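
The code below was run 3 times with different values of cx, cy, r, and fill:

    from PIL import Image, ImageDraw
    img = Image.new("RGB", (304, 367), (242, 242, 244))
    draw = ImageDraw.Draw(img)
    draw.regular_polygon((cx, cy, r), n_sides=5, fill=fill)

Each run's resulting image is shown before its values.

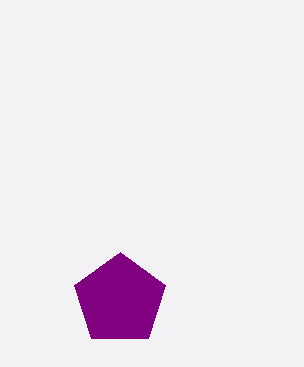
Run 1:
cx = 120
cy = 300
r = 48
fill = 'purple'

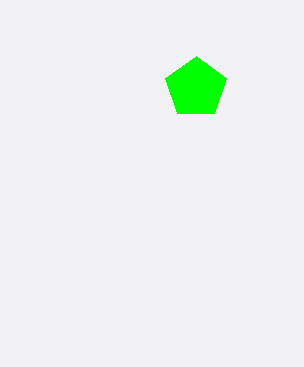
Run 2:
cx = 196; cy = 88; r = 32; fill = 'lime'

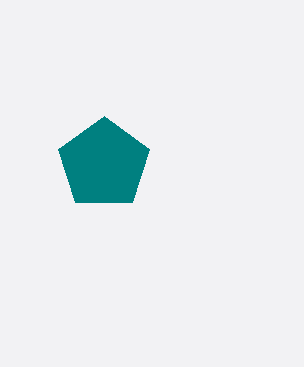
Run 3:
cx = 104
cy = 164
r = 48
fill = 'teal'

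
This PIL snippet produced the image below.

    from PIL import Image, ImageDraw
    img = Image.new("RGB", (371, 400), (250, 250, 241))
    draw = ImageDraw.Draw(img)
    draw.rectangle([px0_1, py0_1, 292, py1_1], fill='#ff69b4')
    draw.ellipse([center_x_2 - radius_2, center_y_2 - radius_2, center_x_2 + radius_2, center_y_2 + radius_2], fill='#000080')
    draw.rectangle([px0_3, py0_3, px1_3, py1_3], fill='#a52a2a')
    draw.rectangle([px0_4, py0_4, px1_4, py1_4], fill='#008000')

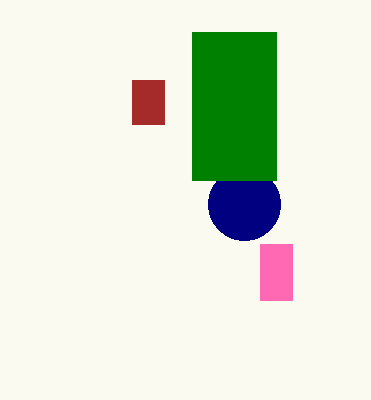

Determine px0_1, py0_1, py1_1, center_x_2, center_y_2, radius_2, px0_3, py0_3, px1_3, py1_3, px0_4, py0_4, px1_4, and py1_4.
px0_1 = 260; py0_1 = 244; py1_1 = 300; center_x_2 = 244; center_y_2 = 204; radius_2 = 36; px0_3 = 132; py0_3 = 80; px1_3 = 164; py1_3 = 124; px0_4 = 192; py0_4 = 32; px1_4 = 276; py1_4 = 180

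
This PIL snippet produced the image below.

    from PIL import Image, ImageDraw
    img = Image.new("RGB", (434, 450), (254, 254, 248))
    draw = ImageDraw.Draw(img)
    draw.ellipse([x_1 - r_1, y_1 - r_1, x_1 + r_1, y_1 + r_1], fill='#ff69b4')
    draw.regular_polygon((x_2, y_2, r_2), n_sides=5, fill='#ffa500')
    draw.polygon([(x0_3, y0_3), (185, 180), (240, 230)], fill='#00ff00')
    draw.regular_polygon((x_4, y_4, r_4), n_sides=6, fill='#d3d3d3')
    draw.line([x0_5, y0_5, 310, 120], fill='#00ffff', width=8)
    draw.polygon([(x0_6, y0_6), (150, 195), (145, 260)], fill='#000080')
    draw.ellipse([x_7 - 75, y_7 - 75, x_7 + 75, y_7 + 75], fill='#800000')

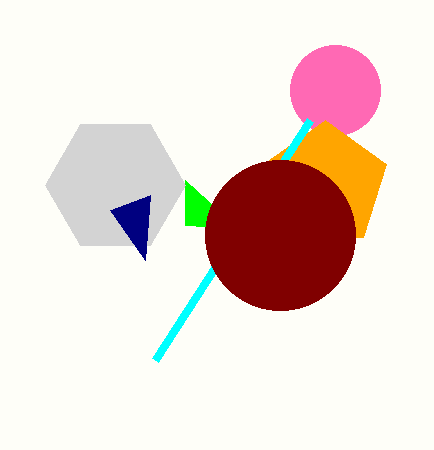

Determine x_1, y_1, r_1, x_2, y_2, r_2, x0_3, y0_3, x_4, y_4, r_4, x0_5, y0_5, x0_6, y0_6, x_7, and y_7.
x_1 = 335, y_1 = 90, r_1 = 45, x_2 = 325, y_2 = 185, r_2 = 65, x0_3 = 185, y0_3 = 225, x_4 = 115, y_4 = 185, r_4 = 70, x0_5 = 155, y0_5 = 360, x0_6 = 110, y0_6 = 210, x_7 = 280, y_7 = 235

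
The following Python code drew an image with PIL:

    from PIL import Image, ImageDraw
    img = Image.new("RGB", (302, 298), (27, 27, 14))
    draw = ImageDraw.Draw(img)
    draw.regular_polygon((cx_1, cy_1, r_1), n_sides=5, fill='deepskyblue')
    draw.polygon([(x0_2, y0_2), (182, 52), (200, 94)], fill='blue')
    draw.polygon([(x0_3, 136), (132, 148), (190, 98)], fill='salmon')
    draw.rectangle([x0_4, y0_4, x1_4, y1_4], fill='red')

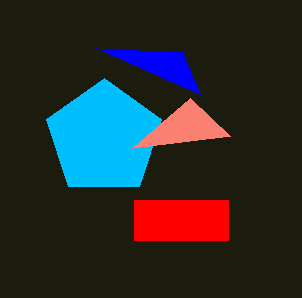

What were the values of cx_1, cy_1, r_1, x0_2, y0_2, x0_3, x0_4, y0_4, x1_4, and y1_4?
cx_1 = 104
cy_1 = 138
r_1 = 60
x0_2 = 96
y0_2 = 48
x0_3 = 230
x0_4 = 134
y0_4 = 200
x1_4 = 228
y1_4 = 240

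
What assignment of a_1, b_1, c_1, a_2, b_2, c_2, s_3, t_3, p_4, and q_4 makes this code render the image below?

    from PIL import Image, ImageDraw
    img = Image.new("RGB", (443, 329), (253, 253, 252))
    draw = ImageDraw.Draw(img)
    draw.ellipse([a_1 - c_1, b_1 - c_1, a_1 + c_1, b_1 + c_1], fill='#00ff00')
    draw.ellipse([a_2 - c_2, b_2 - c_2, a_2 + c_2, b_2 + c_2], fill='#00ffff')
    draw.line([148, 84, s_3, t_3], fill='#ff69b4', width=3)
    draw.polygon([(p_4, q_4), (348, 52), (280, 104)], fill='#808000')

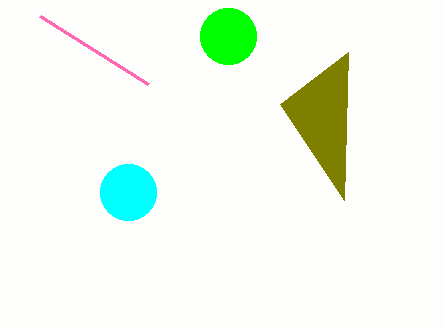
a_1 = 228, b_1 = 36, c_1 = 28, a_2 = 128, b_2 = 192, c_2 = 28, s_3 = 40, t_3 = 16, p_4 = 344, q_4 = 200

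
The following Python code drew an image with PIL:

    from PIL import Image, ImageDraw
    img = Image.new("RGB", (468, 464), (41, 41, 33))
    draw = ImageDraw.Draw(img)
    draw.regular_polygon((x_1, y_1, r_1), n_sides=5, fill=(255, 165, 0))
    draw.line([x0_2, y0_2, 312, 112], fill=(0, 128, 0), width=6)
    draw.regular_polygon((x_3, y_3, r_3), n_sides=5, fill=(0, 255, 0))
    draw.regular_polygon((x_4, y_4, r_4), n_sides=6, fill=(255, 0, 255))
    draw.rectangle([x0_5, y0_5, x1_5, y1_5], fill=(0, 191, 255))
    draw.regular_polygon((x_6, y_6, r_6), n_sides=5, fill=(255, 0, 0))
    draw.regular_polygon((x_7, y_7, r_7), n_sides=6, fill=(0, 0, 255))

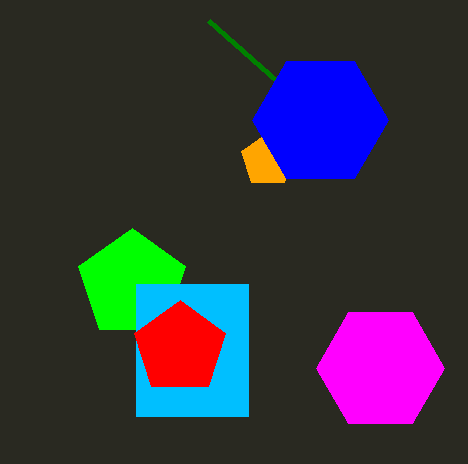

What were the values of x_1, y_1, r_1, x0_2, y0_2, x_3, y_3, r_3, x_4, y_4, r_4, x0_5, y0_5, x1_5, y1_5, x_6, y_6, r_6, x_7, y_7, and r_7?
x_1 = 268
y_1 = 160
r_1 = 28
x0_2 = 208
y0_2 = 20
x_3 = 132
y_3 = 284
r_3 = 56
x_4 = 380
y_4 = 368
r_4 = 64
x0_5 = 136
y0_5 = 284
x1_5 = 248
y1_5 = 416
x_6 = 180
y_6 = 348
r_6 = 48
x_7 = 320
y_7 = 120
r_7 = 68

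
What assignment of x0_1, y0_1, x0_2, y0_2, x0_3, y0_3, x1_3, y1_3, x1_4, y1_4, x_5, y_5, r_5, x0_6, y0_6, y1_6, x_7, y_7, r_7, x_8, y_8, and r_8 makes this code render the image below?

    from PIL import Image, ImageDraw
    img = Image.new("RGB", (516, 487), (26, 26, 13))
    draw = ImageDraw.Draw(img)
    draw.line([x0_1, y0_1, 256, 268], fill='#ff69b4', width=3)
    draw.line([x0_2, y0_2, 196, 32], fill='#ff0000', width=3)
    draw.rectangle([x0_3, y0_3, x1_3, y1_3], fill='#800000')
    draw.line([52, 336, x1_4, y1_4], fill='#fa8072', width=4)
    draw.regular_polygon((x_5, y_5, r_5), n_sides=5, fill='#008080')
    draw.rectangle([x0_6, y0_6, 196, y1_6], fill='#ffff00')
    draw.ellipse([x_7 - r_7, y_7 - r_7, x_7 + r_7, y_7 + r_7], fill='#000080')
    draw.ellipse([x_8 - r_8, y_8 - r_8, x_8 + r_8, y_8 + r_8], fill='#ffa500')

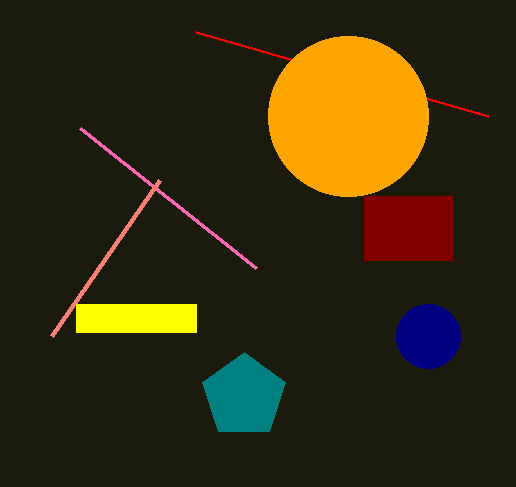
x0_1 = 80, y0_1 = 128, x0_2 = 488, y0_2 = 116, x0_3 = 364, y0_3 = 196, x1_3 = 452, y1_3 = 260, x1_4 = 160, y1_4 = 180, x_5 = 244, y_5 = 396, r_5 = 44, x0_6 = 76, y0_6 = 304, y1_6 = 332, x_7 = 428, y_7 = 336, r_7 = 32, x_8 = 348, y_8 = 116, r_8 = 80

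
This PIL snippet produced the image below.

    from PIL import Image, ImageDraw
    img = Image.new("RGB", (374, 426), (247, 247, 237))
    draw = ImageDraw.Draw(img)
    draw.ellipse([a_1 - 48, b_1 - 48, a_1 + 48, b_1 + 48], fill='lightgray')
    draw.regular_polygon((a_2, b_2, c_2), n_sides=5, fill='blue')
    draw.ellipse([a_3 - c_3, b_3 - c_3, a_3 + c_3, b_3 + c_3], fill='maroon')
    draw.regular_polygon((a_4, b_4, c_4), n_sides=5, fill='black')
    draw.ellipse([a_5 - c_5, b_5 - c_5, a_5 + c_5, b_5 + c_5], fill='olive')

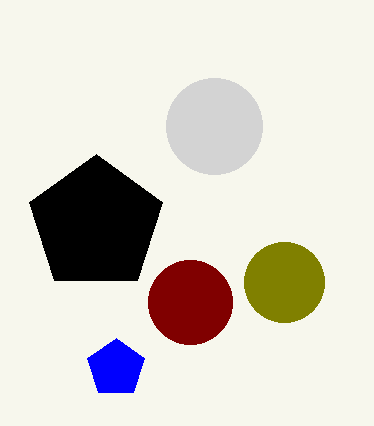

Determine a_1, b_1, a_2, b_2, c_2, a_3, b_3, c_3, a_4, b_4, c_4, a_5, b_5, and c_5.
a_1 = 214; b_1 = 126; a_2 = 116; b_2 = 368; c_2 = 30; a_3 = 190; b_3 = 302; c_3 = 42; a_4 = 96; b_4 = 224; c_4 = 70; a_5 = 284; b_5 = 282; c_5 = 40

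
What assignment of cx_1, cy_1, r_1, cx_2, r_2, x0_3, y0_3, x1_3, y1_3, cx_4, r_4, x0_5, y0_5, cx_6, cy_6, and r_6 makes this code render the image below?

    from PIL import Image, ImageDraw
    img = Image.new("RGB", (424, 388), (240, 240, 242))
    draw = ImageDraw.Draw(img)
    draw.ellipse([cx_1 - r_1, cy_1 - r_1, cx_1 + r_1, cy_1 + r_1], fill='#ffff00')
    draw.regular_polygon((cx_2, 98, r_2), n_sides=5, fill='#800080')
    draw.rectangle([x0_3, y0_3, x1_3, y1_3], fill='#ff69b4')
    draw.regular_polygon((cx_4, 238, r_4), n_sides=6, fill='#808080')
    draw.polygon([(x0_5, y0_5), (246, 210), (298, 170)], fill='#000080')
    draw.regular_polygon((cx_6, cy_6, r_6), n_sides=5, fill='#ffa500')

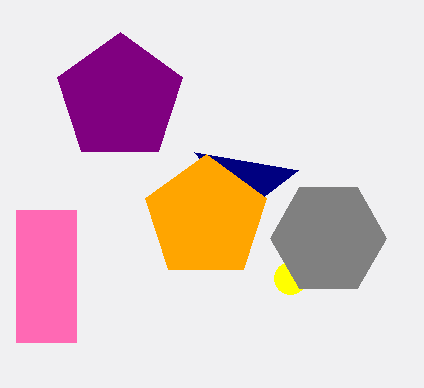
cx_1 = 290, cy_1 = 278, r_1 = 16, cx_2 = 120, r_2 = 66, x0_3 = 16, y0_3 = 210, x1_3 = 76, y1_3 = 342, cx_4 = 328, r_4 = 58, x0_5 = 194, y0_5 = 152, cx_6 = 206, cy_6 = 218, r_6 = 64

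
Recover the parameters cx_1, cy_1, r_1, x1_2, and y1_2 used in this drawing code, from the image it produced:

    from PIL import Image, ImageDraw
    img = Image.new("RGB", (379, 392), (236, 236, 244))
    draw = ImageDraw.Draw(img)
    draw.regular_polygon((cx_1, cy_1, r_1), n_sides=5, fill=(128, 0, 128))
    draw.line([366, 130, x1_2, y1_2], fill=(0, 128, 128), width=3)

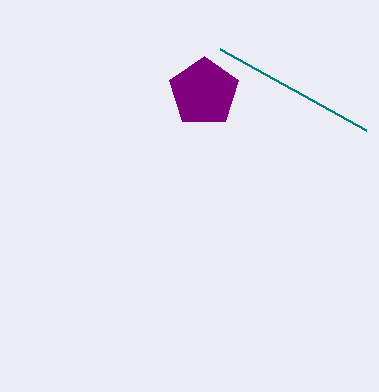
cx_1 = 204
cy_1 = 92
r_1 = 36
x1_2 = 220
y1_2 = 49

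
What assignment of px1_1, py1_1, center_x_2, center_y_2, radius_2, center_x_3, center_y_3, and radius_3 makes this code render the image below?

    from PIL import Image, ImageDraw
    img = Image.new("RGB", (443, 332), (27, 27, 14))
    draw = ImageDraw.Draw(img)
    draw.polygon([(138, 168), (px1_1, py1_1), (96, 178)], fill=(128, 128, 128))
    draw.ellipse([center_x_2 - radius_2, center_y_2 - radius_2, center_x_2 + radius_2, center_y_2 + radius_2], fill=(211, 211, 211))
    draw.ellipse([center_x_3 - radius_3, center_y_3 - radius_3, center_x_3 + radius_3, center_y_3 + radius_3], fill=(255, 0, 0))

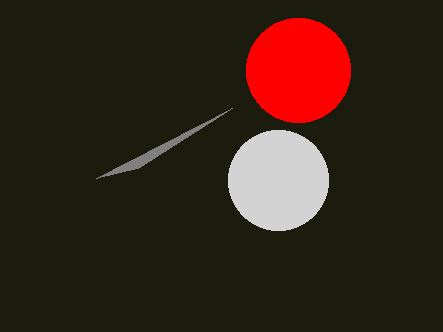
px1_1 = 232; py1_1 = 108; center_x_2 = 278; center_y_2 = 180; radius_2 = 50; center_x_3 = 298; center_y_3 = 70; radius_3 = 52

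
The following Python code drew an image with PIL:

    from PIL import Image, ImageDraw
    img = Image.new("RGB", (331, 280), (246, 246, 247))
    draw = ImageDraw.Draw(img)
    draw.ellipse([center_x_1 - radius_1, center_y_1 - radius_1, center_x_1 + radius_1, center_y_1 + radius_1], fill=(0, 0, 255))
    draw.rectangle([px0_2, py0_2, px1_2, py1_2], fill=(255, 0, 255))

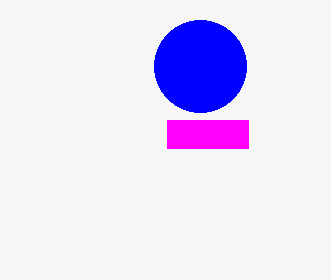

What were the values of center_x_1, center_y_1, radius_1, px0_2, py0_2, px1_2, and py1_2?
center_x_1 = 200, center_y_1 = 66, radius_1 = 46, px0_2 = 167, py0_2 = 120, px1_2 = 248, py1_2 = 148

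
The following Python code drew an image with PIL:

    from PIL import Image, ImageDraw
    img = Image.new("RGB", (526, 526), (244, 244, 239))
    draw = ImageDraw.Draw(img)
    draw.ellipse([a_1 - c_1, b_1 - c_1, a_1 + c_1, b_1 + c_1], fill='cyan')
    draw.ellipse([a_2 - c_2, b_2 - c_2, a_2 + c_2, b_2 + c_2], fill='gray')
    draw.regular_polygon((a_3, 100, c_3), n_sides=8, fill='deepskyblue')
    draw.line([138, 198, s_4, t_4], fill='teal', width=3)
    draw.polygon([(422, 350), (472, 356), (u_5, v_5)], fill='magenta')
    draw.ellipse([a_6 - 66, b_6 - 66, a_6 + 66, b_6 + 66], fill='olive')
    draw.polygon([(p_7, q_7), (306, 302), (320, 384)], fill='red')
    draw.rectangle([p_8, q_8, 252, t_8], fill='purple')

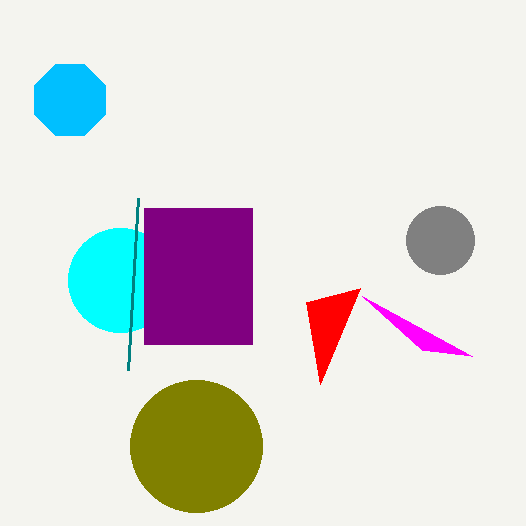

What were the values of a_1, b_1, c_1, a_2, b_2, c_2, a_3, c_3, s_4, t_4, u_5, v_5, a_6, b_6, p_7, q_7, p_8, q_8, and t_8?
a_1 = 120; b_1 = 280; c_1 = 52; a_2 = 440; b_2 = 240; c_2 = 34; a_3 = 70; c_3 = 38; s_4 = 128; t_4 = 370; u_5 = 362; v_5 = 296; a_6 = 196; b_6 = 446; p_7 = 360; q_7 = 288; p_8 = 144; q_8 = 208; t_8 = 344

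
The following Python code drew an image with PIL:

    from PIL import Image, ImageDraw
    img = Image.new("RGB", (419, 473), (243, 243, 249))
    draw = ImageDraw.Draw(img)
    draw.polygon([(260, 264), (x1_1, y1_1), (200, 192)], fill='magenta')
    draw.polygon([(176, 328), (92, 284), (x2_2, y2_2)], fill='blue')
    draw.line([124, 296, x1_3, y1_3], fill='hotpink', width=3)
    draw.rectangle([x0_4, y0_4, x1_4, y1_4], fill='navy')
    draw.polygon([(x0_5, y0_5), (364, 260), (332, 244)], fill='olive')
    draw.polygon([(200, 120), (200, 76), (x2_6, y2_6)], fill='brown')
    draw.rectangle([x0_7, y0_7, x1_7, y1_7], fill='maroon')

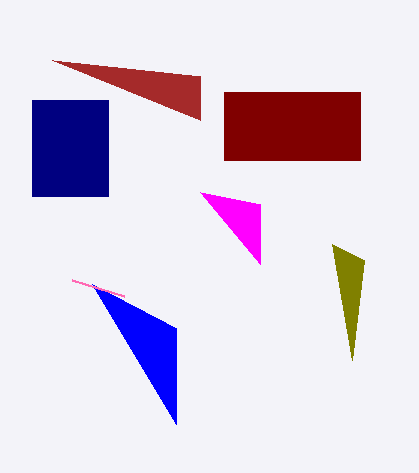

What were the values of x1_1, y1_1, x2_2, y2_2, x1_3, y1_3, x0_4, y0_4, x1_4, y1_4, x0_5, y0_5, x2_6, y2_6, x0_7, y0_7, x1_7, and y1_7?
x1_1 = 260; y1_1 = 204; x2_2 = 176; y2_2 = 424; x1_3 = 72; y1_3 = 280; x0_4 = 32; y0_4 = 100; x1_4 = 108; y1_4 = 196; x0_5 = 352; y0_5 = 360; x2_6 = 52; y2_6 = 60; x0_7 = 224; y0_7 = 92; x1_7 = 360; y1_7 = 160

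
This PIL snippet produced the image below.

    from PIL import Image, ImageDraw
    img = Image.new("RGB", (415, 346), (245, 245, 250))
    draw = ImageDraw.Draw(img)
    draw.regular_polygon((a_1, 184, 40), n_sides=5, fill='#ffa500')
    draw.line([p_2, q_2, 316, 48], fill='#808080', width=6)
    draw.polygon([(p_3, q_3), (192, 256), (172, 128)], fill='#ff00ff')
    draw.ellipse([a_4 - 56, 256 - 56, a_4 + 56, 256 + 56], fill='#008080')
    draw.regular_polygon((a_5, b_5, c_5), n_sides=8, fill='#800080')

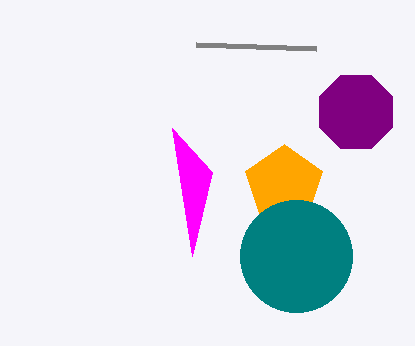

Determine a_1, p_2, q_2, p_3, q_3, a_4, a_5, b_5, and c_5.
a_1 = 284, p_2 = 196, q_2 = 44, p_3 = 212, q_3 = 172, a_4 = 296, a_5 = 356, b_5 = 112, c_5 = 40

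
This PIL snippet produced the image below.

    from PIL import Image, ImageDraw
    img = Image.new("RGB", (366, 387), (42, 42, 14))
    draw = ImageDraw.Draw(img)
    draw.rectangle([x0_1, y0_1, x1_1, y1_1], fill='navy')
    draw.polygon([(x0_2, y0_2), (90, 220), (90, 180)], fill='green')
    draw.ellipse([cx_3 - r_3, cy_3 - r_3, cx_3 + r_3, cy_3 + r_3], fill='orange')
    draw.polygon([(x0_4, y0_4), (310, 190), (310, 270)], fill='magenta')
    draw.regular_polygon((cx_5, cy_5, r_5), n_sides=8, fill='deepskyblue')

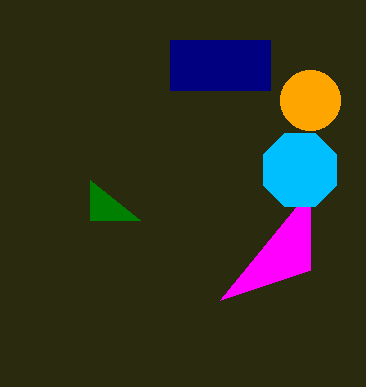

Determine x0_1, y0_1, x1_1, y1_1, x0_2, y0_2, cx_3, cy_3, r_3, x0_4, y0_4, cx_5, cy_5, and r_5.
x0_1 = 170; y0_1 = 40; x1_1 = 270; y1_1 = 90; x0_2 = 140; y0_2 = 220; cx_3 = 310; cy_3 = 100; r_3 = 30; x0_4 = 220; y0_4 = 300; cx_5 = 300; cy_5 = 170; r_5 = 40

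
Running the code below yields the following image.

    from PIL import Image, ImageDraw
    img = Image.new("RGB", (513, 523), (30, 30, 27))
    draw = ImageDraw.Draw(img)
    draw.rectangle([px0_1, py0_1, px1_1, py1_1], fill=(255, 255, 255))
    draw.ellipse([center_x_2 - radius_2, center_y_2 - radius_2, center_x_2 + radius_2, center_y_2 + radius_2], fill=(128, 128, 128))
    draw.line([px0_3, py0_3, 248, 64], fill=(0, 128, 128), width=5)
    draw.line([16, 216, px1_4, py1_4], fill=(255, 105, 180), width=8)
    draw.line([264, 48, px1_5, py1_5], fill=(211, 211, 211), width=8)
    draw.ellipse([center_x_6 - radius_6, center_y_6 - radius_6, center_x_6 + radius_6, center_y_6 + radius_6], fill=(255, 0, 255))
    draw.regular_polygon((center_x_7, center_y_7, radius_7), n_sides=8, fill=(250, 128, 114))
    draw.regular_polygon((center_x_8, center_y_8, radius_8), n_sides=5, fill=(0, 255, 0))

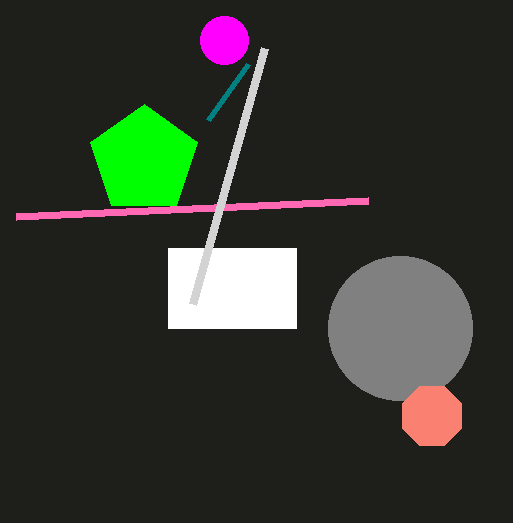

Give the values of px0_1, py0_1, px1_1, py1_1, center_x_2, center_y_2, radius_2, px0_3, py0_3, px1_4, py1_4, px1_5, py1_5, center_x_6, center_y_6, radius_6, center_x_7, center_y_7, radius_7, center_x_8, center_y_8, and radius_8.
px0_1 = 168, py0_1 = 248, px1_1 = 296, py1_1 = 328, center_x_2 = 400, center_y_2 = 328, radius_2 = 72, px0_3 = 208, py0_3 = 120, px1_4 = 368, py1_4 = 200, px1_5 = 192, py1_5 = 304, center_x_6 = 224, center_y_6 = 40, radius_6 = 24, center_x_7 = 432, center_y_7 = 416, radius_7 = 32, center_x_8 = 144, center_y_8 = 160, radius_8 = 56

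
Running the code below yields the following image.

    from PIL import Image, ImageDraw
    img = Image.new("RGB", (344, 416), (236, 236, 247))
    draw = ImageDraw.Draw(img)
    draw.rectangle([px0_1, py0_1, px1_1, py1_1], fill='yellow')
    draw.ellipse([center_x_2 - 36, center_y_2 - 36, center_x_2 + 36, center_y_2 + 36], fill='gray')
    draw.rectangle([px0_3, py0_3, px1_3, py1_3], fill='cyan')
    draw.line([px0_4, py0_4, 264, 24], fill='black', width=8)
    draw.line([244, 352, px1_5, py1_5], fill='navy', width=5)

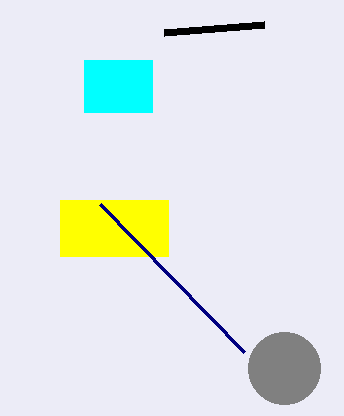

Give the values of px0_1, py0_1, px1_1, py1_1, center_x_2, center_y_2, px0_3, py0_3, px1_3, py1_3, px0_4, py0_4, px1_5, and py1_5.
px0_1 = 60
py0_1 = 200
px1_1 = 168
py1_1 = 256
center_x_2 = 284
center_y_2 = 368
px0_3 = 84
py0_3 = 60
px1_3 = 152
py1_3 = 112
px0_4 = 164
py0_4 = 32
px1_5 = 100
py1_5 = 204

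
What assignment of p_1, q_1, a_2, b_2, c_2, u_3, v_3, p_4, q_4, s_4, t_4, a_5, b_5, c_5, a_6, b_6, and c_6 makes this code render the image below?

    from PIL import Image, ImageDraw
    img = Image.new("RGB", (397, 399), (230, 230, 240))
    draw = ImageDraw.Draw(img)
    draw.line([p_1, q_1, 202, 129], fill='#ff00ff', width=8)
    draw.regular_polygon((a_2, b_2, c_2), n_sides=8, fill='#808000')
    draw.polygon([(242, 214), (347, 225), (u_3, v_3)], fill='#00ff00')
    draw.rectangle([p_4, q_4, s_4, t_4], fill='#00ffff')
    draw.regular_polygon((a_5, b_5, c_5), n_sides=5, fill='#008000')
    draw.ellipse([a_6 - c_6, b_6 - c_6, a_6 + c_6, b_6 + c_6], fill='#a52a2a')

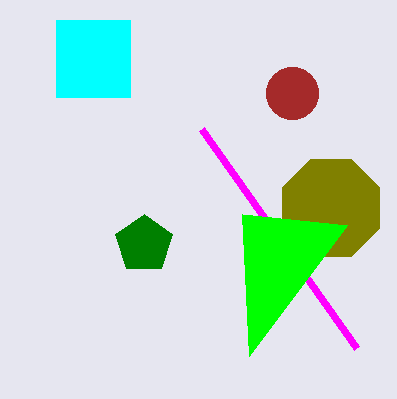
p_1 = 357; q_1 = 348; a_2 = 331; b_2 = 208; c_2 = 53; u_3 = 249; v_3 = 356; p_4 = 56; q_4 = 20; s_4 = 130; t_4 = 97; a_5 = 144; b_5 = 244; c_5 = 30; a_6 = 292; b_6 = 93; c_6 = 26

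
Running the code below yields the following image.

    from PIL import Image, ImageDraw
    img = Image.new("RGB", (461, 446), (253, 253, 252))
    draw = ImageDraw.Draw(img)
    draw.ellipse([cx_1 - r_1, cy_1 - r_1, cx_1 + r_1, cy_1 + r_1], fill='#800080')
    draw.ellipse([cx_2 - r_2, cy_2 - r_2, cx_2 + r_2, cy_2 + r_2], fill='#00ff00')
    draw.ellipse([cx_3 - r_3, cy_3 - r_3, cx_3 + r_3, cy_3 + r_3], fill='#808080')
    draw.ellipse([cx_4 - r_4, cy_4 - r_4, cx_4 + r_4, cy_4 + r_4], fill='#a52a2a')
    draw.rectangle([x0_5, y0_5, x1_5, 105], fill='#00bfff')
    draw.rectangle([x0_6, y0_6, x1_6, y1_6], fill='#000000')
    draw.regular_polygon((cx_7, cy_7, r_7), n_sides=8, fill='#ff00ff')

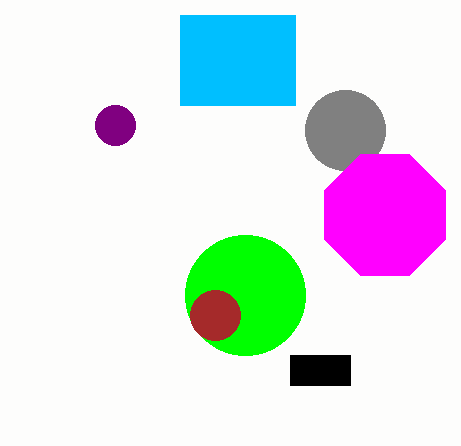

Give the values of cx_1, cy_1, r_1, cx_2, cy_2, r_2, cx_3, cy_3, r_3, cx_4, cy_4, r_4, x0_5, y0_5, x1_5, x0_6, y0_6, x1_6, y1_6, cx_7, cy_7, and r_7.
cx_1 = 115
cy_1 = 125
r_1 = 20
cx_2 = 245
cy_2 = 295
r_2 = 60
cx_3 = 345
cy_3 = 130
r_3 = 40
cx_4 = 215
cy_4 = 315
r_4 = 25
x0_5 = 180
y0_5 = 15
x1_5 = 295
x0_6 = 290
y0_6 = 355
x1_6 = 350
y1_6 = 385
cx_7 = 385
cy_7 = 215
r_7 = 65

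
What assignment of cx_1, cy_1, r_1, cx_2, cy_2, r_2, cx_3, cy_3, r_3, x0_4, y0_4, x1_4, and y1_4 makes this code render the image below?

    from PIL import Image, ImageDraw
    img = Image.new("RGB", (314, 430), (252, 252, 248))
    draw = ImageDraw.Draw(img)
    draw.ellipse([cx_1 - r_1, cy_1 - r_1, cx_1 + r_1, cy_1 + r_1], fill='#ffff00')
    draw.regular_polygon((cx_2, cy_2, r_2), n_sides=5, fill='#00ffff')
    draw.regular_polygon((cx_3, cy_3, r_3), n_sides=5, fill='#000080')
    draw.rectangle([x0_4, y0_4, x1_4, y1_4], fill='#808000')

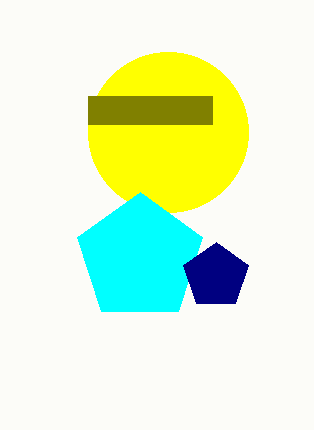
cx_1 = 168, cy_1 = 132, r_1 = 80, cx_2 = 140, cy_2 = 258, r_2 = 66, cx_3 = 216, cy_3 = 276, r_3 = 34, x0_4 = 88, y0_4 = 96, x1_4 = 212, y1_4 = 124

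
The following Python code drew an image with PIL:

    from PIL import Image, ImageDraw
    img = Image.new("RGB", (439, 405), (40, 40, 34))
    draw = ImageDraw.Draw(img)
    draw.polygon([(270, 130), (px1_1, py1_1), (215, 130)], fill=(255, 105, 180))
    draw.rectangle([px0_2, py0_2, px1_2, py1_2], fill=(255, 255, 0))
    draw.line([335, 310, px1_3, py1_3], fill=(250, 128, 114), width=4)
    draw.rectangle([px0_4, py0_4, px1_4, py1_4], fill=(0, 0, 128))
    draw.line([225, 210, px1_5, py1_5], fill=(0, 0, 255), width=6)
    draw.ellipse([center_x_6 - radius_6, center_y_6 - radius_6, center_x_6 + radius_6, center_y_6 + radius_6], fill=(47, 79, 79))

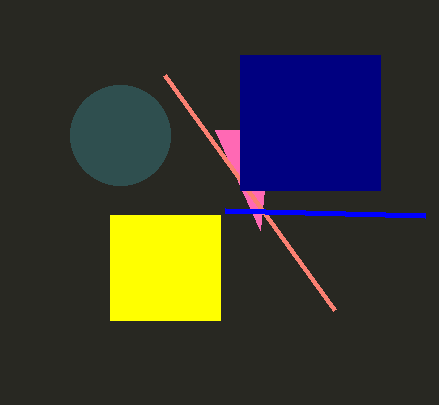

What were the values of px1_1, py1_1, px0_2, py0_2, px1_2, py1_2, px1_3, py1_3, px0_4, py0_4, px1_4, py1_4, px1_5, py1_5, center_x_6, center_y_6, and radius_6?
px1_1 = 260, py1_1 = 230, px0_2 = 110, py0_2 = 215, px1_2 = 220, py1_2 = 320, px1_3 = 165, py1_3 = 75, px0_4 = 240, py0_4 = 55, px1_4 = 380, py1_4 = 190, px1_5 = 425, py1_5 = 215, center_x_6 = 120, center_y_6 = 135, radius_6 = 50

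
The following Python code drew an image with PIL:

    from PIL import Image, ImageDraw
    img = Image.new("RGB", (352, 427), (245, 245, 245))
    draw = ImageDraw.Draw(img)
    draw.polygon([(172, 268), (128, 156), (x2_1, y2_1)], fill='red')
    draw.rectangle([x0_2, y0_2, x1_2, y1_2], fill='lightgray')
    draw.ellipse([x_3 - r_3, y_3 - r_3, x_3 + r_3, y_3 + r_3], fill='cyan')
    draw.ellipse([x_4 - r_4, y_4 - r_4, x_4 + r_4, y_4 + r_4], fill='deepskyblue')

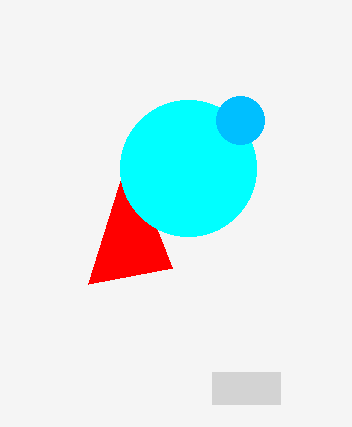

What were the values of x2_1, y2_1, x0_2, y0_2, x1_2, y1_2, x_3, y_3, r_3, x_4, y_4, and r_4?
x2_1 = 88; y2_1 = 284; x0_2 = 212; y0_2 = 372; x1_2 = 280; y1_2 = 404; x_3 = 188; y_3 = 168; r_3 = 68; x_4 = 240; y_4 = 120; r_4 = 24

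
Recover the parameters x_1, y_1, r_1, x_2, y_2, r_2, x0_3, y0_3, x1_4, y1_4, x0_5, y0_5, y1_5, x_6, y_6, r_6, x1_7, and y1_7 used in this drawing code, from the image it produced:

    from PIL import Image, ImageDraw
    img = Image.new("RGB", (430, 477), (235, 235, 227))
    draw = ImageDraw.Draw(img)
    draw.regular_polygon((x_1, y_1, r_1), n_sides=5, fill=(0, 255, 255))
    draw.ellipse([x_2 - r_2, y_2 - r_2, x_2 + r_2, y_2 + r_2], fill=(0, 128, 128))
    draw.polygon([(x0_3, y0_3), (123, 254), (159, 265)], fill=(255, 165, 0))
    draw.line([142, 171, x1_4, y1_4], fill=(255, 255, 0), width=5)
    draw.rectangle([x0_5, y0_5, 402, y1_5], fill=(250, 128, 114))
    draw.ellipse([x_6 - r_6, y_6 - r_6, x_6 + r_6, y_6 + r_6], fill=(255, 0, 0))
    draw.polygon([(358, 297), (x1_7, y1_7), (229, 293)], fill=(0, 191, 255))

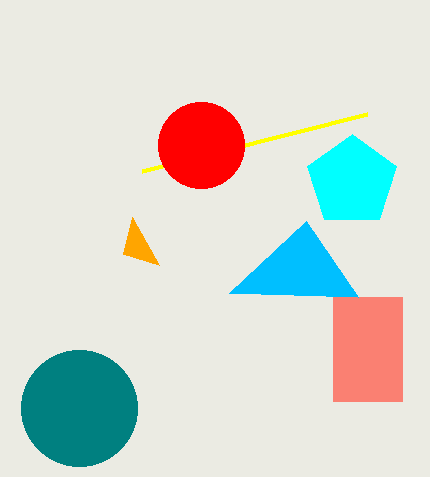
x_1 = 352, y_1 = 181, r_1 = 47, x_2 = 79, y_2 = 408, r_2 = 58, x0_3 = 132, y0_3 = 217, x1_4 = 367, y1_4 = 114, x0_5 = 333, y0_5 = 297, y1_5 = 401, x_6 = 201, y_6 = 145, r_6 = 43, x1_7 = 306, y1_7 = 221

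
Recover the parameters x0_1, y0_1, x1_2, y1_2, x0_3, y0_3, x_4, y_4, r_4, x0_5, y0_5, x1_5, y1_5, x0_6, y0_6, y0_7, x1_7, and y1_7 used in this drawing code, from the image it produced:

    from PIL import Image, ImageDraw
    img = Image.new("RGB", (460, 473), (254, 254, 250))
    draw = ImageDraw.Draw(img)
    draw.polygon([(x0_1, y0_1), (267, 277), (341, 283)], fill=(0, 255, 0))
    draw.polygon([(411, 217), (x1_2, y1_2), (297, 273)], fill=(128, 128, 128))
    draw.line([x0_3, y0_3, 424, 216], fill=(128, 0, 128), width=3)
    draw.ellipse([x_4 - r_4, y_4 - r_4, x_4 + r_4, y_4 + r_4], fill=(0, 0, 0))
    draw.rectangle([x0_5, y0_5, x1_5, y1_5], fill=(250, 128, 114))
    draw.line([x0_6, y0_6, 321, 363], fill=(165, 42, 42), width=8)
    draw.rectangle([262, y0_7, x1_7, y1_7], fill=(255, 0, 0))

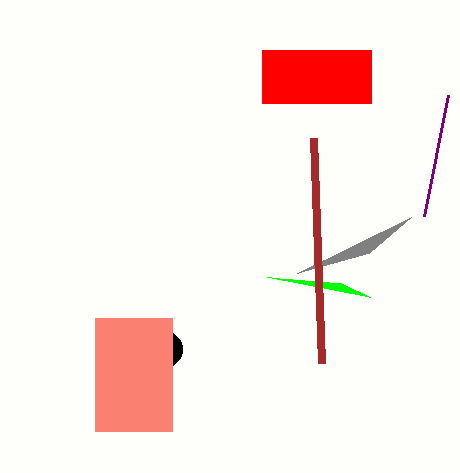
x0_1 = 370, y0_1 = 297, x1_2 = 369, y1_2 = 253, x0_3 = 448, y0_3 = 95, x_4 = 164, y_4 = 349, r_4 = 18, x0_5 = 95, y0_5 = 318, x1_5 = 172, y1_5 = 431, x0_6 = 313, y0_6 = 138, y0_7 = 50, x1_7 = 371, y1_7 = 103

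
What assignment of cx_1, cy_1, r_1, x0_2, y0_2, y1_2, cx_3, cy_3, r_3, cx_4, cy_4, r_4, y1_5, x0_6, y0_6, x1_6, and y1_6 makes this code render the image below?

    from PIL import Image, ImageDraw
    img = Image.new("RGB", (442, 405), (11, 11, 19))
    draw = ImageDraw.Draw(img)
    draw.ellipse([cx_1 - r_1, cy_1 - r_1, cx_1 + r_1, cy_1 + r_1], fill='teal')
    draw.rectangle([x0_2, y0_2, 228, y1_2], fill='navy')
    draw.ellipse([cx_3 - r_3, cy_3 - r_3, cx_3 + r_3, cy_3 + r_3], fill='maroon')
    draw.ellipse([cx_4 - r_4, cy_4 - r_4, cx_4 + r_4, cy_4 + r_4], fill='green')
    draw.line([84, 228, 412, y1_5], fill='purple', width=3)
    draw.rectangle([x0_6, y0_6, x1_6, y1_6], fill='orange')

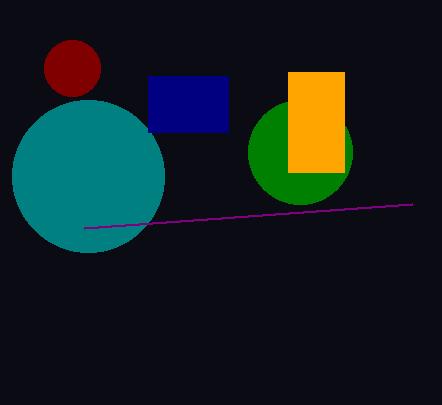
cx_1 = 88; cy_1 = 176; r_1 = 76; x0_2 = 148; y0_2 = 76; y1_2 = 132; cx_3 = 72; cy_3 = 68; r_3 = 28; cx_4 = 300; cy_4 = 152; r_4 = 52; y1_5 = 204; x0_6 = 288; y0_6 = 72; x1_6 = 344; y1_6 = 172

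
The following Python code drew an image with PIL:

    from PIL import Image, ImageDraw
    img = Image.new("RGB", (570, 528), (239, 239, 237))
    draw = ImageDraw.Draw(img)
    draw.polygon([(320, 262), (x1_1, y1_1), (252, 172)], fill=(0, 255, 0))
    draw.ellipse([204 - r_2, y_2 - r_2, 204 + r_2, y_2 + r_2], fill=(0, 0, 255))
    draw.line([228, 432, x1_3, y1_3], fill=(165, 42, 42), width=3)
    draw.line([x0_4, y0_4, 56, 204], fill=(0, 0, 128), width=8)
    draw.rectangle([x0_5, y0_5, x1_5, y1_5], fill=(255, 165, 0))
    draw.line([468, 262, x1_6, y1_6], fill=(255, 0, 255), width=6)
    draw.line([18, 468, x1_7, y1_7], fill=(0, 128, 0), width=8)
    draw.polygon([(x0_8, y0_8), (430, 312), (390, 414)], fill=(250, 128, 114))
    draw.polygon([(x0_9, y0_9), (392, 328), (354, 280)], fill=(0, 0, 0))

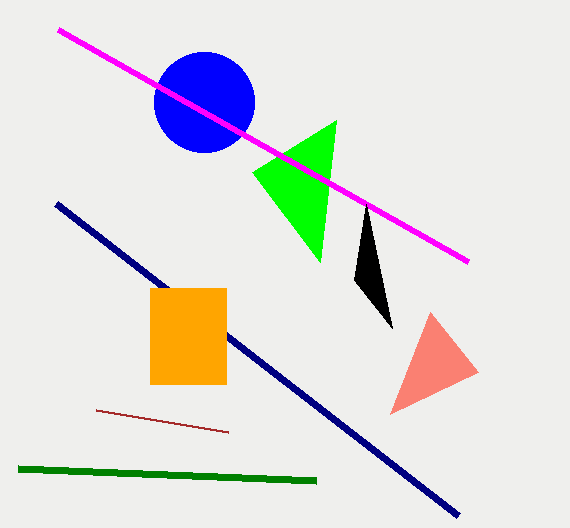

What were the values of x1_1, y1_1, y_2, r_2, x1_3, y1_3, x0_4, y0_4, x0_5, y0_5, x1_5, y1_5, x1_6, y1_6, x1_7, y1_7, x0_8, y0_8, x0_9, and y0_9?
x1_1 = 336, y1_1 = 120, y_2 = 102, r_2 = 50, x1_3 = 96, y1_3 = 410, x0_4 = 458, y0_4 = 516, x0_5 = 150, y0_5 = 288, x1_5 = 226, y1_5 = 384, x1_6 = 58, y1_6 = 30, x1_7 = 316, y1_7 = 480, x0_8 = 478, y0_8 = 372, x0_9 = 366, y0_9 = 204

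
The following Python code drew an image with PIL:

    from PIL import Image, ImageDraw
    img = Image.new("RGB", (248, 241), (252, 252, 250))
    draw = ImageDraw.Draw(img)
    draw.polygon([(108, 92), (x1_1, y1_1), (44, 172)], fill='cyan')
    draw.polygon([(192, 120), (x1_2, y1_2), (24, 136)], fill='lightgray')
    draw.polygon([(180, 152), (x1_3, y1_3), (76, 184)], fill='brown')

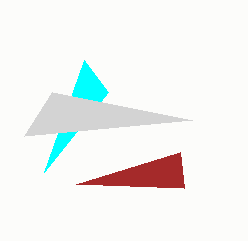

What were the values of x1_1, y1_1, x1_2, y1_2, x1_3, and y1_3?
x1_1 = 84
y1_1 = 60
x1_2 = 52
y1_2 = 92
x1_3 = 184
y1_3 = 188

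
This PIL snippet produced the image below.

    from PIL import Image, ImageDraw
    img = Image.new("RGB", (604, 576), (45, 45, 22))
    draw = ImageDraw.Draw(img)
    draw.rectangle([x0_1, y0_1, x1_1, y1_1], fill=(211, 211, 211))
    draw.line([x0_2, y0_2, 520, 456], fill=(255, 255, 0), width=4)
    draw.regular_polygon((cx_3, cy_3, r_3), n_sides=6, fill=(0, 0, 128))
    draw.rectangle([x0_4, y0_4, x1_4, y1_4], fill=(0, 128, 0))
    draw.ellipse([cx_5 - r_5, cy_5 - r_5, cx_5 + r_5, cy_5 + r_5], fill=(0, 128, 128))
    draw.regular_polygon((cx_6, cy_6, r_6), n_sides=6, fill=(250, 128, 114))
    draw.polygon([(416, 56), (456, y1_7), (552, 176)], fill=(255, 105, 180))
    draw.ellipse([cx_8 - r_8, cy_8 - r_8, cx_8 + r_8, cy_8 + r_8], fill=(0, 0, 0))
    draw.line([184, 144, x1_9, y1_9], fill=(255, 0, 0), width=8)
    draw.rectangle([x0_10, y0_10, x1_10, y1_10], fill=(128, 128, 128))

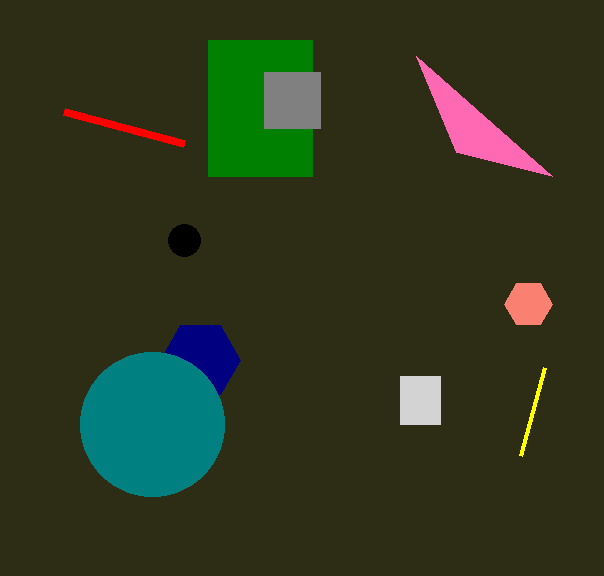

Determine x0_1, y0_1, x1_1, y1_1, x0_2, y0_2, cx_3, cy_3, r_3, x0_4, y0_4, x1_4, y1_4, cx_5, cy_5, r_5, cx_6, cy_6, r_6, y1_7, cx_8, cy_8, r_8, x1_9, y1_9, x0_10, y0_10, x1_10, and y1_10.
x0_1 = 400, y0_1 = 376, x1_1 = 440, y1_1 = 424, x0_2 = 544, y0_2 = 368, cx_3 = 200, cy_3 = 360, r_3 = 40, x0_4 = 208, y0_4 = 40, x1_4 = 312, y1_4 = 176, cx_5 = 152, cy_5 = 424, r_5 = 72, cx_6 = 528, cy_6 = 304, r_6 = 24, y1_7 = 152, cx_8 = 184, cy_8 = 240, r_8 = 16, x1_9 = 64, y1_9 = 112, x0_10 = 264, y0_10 = 72, x1_10 = 320, y1_10 = 128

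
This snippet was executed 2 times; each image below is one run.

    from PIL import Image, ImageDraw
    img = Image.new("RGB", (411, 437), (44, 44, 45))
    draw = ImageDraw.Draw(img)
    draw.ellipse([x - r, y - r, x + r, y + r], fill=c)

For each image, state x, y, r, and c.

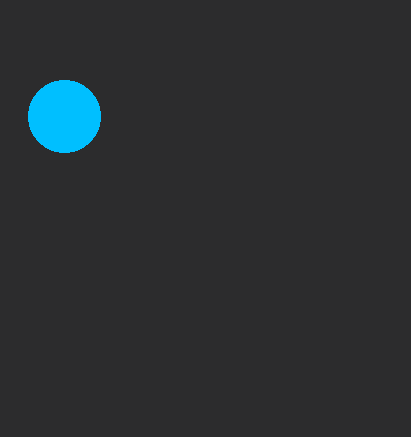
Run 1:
x = 64, y = 116, r = 36, c = 'deepskyblue'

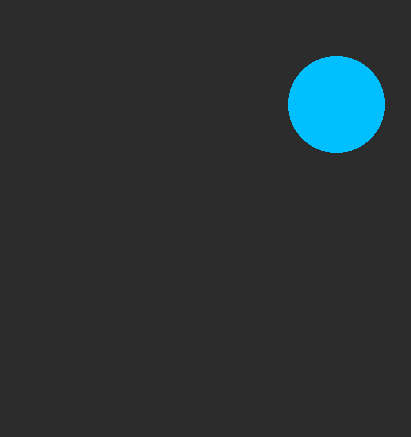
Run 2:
x = 336; y = 104; r = 48; c = 'deepskyblue'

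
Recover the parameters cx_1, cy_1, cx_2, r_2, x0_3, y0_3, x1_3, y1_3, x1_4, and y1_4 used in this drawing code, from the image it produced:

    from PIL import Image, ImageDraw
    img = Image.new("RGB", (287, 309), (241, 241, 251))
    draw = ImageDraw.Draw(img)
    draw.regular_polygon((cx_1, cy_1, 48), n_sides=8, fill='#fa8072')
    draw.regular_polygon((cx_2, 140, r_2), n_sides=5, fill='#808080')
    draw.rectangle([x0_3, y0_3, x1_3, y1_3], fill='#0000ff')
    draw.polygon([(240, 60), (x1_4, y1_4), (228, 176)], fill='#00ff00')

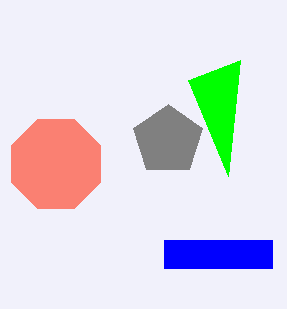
cx_1 = 56, cy_1 = 164, cx_2 = 168, r_2 = 36, x0_3 = 164, y0_3 = 240, x1_3 = 272, y1_3 = 268, x1_4 = 188, y1_4 = 80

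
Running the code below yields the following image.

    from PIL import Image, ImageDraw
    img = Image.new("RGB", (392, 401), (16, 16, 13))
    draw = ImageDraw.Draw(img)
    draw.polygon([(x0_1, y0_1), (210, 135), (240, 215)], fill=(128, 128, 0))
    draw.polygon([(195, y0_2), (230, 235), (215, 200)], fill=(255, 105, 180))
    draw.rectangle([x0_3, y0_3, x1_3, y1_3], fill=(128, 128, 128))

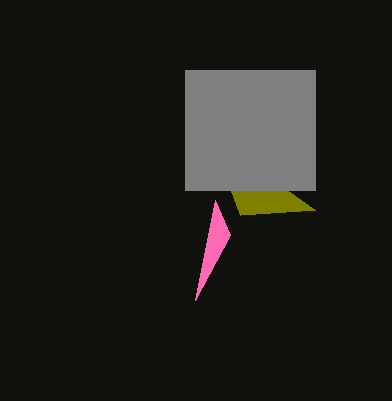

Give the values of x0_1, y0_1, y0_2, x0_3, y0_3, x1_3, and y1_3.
x0_1 = 315
y0_1 = 210
y0_2 = 300
x0_3 = 185
y0_3 = 70
x1_3 = 315
y1_3 = 190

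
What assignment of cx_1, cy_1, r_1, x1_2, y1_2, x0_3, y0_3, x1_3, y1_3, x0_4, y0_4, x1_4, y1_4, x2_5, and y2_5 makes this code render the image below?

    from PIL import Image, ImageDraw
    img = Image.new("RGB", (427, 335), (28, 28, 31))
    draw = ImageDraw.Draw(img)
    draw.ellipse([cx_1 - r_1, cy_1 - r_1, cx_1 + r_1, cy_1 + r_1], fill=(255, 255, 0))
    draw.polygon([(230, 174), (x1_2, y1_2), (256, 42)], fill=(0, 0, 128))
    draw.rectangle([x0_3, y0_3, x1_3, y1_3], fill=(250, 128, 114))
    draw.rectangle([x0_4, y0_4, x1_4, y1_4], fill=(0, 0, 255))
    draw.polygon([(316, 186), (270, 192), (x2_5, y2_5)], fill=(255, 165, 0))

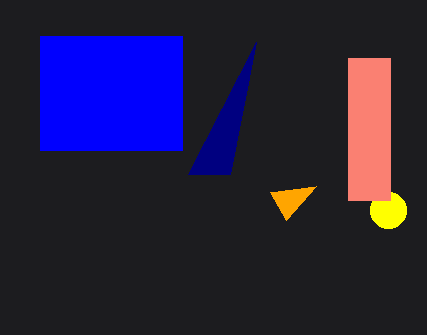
cx_1 = 388
cy_1 = 210
r_1 = 18
x1_2 = 188
y1_2 = 174
x0_3 = 348
y0_3 = 58
x1_3 = 390
y1_3 = 200
x0_4 = 40
y0_4 = 36
x1_4 = 182
y1_4 = 150
x2_5 = 286
y2_5 = 220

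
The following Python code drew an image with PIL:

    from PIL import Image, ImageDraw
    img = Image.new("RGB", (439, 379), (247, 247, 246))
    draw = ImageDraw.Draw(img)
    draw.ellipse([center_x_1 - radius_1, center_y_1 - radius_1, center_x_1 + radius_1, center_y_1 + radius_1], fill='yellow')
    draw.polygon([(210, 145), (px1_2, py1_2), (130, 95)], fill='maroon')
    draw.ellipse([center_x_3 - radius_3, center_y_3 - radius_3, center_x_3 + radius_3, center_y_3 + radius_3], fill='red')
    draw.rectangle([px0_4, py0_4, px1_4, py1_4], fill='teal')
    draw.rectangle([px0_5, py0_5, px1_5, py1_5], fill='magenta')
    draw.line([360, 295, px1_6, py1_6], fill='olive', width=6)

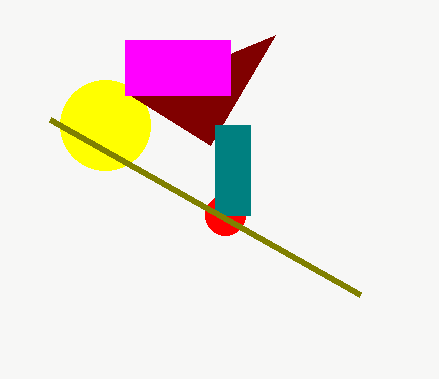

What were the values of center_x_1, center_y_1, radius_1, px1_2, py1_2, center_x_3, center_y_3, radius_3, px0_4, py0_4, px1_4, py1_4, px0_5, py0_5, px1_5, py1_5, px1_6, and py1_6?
center_x_1 = 105, center_y_1 = 125, radius_1 = 45, px1_2 = 275, py1_2 = 35, center_x_3 = 225, center_y_3 = 215, radius_3 = 20, px0_4 = 215, py0_4 = 125, px1_4 = 250, py1_4 = 215, px0_5 = 125, py0_5 = 40, px1_5 = 230, py1_5 = 95, px1_6 = 50, py1_6 = 120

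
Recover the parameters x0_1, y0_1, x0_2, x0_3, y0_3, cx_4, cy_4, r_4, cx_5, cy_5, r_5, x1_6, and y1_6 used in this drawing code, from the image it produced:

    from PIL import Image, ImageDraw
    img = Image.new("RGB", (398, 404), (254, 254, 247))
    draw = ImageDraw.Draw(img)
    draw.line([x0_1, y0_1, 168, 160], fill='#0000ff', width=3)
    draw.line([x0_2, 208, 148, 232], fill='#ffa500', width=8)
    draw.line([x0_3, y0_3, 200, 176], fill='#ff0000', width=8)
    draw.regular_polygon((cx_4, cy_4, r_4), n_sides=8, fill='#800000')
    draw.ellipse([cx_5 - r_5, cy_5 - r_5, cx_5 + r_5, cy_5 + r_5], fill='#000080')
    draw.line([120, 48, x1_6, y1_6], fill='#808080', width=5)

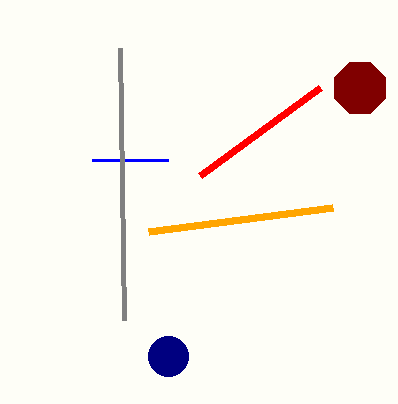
x0_1 = 92
y0_1 = 160
x0_2 = 332
x0_3 = 320
y0_3 = 88
cx_4 = 360
cy_4 = 88
r_4 = 28
cx_5 = 168
cy_5 = 356
r_5 = 20
x1_6 = 124
y1_6 = 320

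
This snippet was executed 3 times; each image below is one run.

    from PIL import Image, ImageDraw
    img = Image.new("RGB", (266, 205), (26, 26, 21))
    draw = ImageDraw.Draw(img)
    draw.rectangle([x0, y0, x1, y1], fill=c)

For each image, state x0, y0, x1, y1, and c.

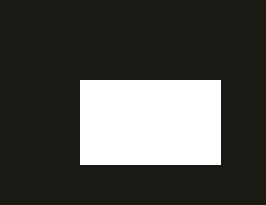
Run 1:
x0 = 80; y0 = 80; x1 = 220; y1 = 164; c = 'white'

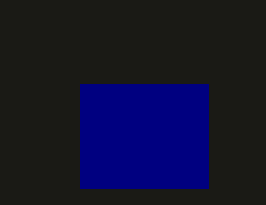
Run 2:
x0 = 80
y0 = 84
x1 = 208
y1 = 188
c = 'navy'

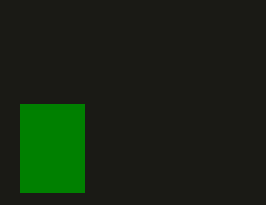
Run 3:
x0 = 20
y0 = 104
x1 = 84
y1 = 192
c = 'green'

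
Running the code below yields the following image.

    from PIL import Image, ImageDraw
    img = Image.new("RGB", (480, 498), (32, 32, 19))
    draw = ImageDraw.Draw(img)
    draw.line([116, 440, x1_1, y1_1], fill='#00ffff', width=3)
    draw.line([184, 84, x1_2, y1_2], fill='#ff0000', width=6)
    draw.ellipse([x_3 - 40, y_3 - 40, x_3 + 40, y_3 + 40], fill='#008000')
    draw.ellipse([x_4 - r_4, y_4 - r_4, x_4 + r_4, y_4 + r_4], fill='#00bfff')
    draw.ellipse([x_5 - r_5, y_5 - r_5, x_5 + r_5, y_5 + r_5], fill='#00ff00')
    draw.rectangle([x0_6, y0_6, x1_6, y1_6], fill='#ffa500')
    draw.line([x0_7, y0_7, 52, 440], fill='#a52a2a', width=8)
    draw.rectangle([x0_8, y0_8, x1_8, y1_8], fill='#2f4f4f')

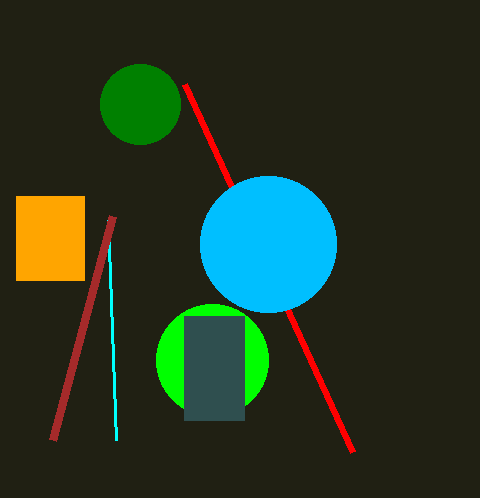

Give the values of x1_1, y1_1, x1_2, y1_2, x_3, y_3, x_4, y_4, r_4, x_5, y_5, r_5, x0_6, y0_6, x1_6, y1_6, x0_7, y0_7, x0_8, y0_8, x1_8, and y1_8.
x1_1 = 108; y1_1 = 220; x1_2 = 352; y1_2 = 452; x_3 = 140; y_3 = 104; x_4 = 268; y_4 = 244; r_4 = 68; x_5 = 212; y_5 = 360; r_5 = 56; x0_6 = 16; y0_6 = 196; x1_6 = 84; y1_6 = 280; x0_7 = 112; y0_7 = 216; x0_8 = 184; y0_8 = 316; x1_8 = 244; y1_8 = 420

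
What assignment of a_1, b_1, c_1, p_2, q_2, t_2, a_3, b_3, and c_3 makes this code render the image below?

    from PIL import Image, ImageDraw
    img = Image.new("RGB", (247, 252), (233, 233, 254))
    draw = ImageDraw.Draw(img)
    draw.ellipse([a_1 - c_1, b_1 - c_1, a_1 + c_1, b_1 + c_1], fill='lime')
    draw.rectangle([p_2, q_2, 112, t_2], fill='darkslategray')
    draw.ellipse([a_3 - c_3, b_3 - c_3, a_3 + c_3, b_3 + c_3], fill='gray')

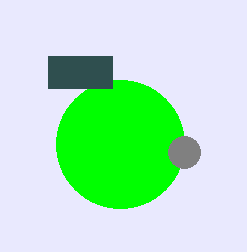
a_1 = 120, b_1 = 144, c_1 = 64, p_2 = 48, q_2 = 56, t_2 = 88, a_3 = 184, b_3 = 152, c_3 = 16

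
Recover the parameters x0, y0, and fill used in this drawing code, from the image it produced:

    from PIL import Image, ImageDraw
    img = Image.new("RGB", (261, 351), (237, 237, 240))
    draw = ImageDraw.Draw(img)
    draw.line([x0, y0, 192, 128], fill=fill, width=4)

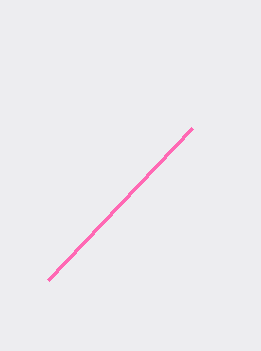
x0 = 48; y0 = 280; fill = 'hotpink'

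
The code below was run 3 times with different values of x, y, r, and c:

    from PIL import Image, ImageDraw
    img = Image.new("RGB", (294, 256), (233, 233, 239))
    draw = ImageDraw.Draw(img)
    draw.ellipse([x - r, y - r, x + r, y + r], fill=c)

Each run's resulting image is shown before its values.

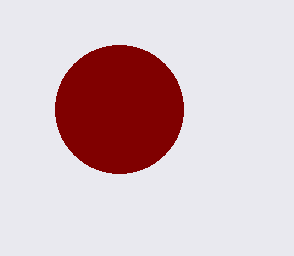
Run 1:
x = 119, y = 109, r = 64, c = 'maroon'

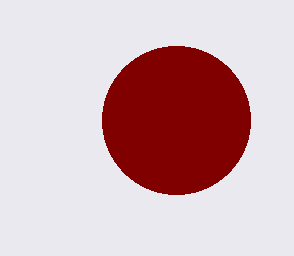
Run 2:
x = 176
y = 120
r = 74
c = 'maroon'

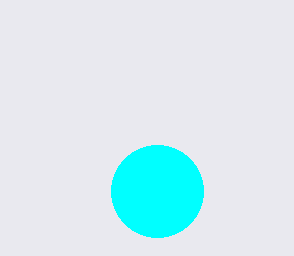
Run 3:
x = 157
y = 191
r = 46
c = 'cyan'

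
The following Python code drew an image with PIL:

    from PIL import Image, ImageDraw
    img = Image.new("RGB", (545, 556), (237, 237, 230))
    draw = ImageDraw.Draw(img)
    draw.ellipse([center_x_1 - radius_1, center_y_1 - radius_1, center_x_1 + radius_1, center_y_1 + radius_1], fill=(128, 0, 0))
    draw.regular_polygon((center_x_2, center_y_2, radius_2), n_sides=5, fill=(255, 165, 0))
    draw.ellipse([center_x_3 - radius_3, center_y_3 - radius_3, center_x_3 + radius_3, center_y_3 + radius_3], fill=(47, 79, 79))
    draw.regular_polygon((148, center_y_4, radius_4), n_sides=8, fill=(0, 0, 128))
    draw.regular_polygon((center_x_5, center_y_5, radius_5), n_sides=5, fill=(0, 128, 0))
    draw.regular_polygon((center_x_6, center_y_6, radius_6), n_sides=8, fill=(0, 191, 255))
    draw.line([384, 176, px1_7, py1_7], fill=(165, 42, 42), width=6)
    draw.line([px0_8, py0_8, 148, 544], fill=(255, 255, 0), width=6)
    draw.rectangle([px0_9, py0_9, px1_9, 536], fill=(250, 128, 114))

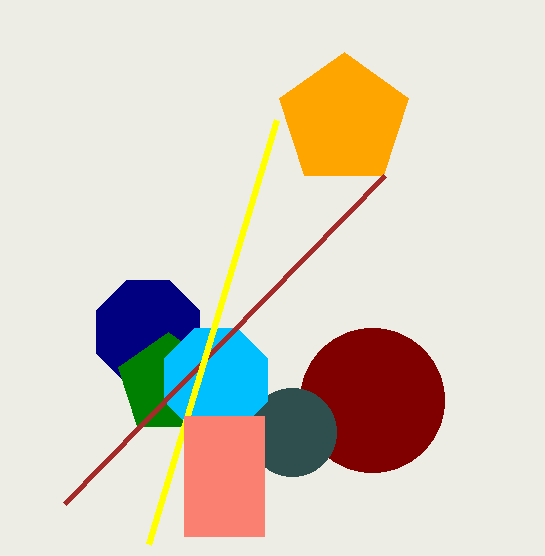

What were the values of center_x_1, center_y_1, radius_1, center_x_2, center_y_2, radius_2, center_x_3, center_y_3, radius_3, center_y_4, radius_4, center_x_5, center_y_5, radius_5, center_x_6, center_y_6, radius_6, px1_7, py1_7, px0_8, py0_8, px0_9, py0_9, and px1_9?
center_x_1 = 372
center_y_1 = 400
radius_1 = 72
center_x_2 = 344
center_y_2 = 120
radius_2 = 68
center_x_3 = 292
center_y_3 = 432
radius_3 = 44
center_y_4 = 332
radius_4 = 56
center_x_5 = 168
center_y_5 = 384
radius_5 = 52
center_x_6 = 216
center_y_6 = 380
radius_6 = 56
px1_7 = 64
py1_7 = 504
px0_8 = 276
py0_8 = 120
px0_9 = 184
py0_9 = 416
px1_9 = 264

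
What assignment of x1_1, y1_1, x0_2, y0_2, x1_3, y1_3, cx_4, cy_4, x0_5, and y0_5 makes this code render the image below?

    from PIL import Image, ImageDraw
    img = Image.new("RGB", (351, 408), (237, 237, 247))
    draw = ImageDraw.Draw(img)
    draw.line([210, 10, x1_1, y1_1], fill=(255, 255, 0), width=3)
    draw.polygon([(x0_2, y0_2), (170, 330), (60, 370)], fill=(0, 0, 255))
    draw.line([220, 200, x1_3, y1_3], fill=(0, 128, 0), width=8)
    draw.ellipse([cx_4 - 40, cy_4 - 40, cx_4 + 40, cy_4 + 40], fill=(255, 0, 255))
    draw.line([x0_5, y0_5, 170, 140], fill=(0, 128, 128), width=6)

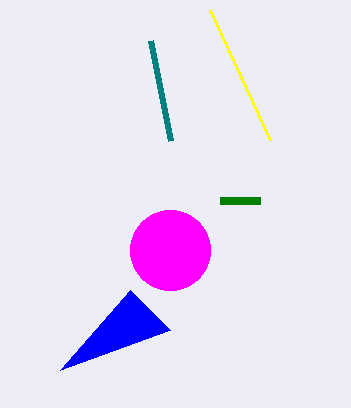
x1_1 = 270, y1_1 = 140, x0_2 = 130, y0_2 = 290, x1_3 = 260, y1_3 = 200, cx_4 = 170, cy_4 = 250, x0_5 = 150, y0_5 = 40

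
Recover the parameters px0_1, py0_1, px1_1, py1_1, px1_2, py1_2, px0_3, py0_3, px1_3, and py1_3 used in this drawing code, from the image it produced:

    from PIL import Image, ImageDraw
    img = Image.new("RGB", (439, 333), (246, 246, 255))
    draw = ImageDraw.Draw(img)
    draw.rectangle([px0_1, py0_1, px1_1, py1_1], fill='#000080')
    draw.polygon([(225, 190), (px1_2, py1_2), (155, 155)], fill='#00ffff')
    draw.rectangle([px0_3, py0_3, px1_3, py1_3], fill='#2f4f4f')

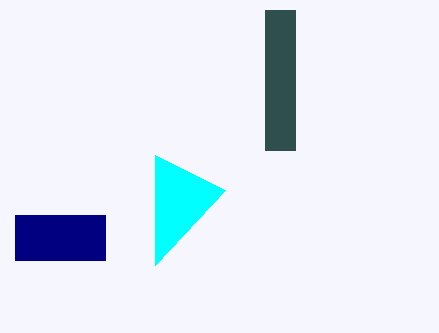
px0_1 = 15; py0_1 = 215; px1_1 = 105; py1_1 = 260; px1_2 = 155; py1_2 = 265; px0_3 = 265; py0_3 = 10; px1_3 = 295; py1_3 = 150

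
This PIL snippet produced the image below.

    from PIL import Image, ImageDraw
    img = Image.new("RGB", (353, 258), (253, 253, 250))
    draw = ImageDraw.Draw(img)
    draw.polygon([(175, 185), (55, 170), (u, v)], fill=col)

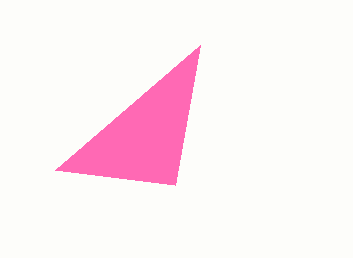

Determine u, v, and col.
u = 200, v = 45, col = 'hotpink'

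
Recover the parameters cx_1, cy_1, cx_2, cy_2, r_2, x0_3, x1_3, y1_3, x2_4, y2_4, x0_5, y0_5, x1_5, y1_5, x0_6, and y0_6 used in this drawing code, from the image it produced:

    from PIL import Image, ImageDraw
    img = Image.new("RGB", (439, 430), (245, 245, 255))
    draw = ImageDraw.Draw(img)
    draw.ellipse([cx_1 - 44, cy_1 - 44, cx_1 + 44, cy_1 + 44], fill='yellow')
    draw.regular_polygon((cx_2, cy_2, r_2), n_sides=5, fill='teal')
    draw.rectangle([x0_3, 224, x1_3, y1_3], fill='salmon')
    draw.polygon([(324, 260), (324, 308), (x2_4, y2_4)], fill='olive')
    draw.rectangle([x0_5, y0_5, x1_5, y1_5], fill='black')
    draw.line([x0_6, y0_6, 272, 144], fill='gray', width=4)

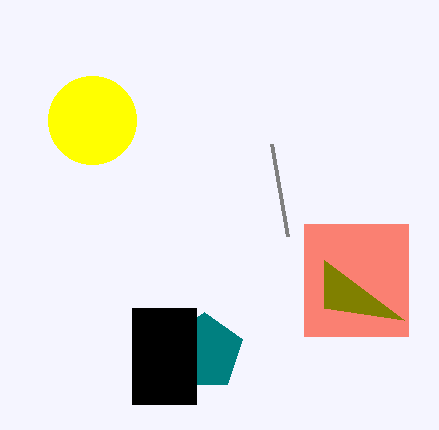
cx_1 = 92, cy_1 = 120, cx_2 = 204, cy_2 = 352, r_2 = 40, x0_3 = 304, x1_3 = 408, y1_3 = 336, x2_4 = 404, y2_4 = 320, x0_5 = 132, y0_5 = 308, x1_5 = 196, y1_5 = 404, x0_6 = 288, y0_6 = 236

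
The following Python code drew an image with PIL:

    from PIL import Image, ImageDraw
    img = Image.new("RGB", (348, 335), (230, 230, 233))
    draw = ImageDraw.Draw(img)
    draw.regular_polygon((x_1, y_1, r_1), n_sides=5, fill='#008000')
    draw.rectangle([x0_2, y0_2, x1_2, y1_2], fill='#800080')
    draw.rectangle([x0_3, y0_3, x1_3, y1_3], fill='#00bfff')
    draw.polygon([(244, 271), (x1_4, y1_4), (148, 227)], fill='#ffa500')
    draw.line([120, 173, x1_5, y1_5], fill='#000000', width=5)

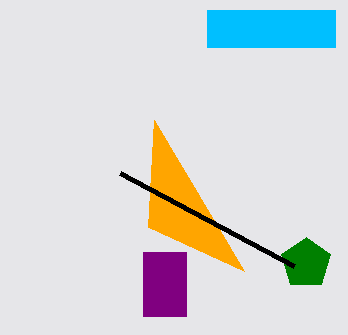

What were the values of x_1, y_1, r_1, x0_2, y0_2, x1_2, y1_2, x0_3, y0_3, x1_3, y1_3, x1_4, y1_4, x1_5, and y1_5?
x_1 = 306
y_1 = 263
r_1 = 26
x0_2 = 143
y0_2 = 252
x1_2 = 186
y1_2 = 316
x0_3 = 207
y0_3 = 10
x1_3 = 335
y1_3 = 47
x1_4 = 154
y1_4 = 120
x1_5 = 294
y1_5 = 266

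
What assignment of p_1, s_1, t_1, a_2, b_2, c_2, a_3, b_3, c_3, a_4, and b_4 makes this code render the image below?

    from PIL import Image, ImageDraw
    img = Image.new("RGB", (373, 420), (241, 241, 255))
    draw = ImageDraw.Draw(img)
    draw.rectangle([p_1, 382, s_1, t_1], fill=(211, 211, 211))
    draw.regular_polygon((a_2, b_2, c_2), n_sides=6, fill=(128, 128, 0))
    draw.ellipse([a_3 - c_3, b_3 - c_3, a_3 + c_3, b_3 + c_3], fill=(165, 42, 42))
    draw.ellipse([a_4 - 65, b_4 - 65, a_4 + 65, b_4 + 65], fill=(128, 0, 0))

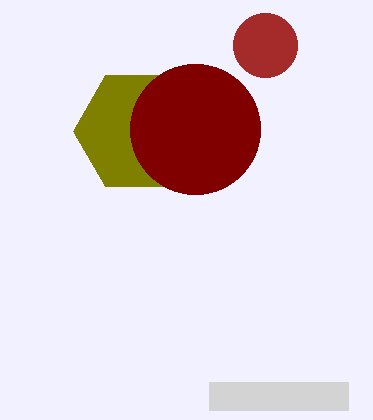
p_1 = 209
s_1 = 348
t_1 = 410
a_2 = 137
b_2 = 131
c_2 = 64
a_3 = 265
b_3 = 45
c_3 = 32
a_4 = 195
b_4 = 129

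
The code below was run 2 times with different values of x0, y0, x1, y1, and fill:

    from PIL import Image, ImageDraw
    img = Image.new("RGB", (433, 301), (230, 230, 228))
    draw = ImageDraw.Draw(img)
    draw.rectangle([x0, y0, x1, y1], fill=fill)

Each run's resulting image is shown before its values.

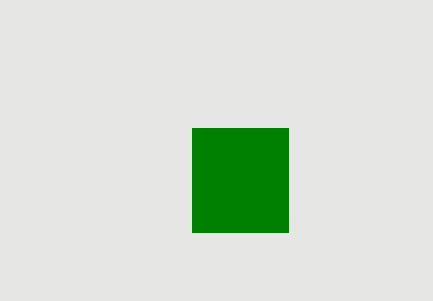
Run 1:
x0 = 192, y0 = 128, x1 = 288, y1 = 232, fill = 'green'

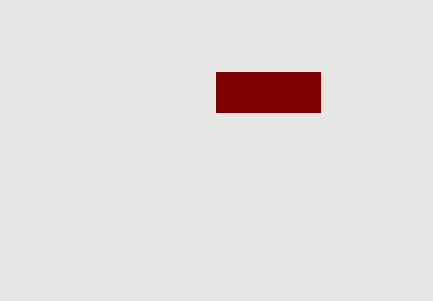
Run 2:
x0 = 216; y0 = 72; x1 = 320; y1 = 112; fill = 'maroon'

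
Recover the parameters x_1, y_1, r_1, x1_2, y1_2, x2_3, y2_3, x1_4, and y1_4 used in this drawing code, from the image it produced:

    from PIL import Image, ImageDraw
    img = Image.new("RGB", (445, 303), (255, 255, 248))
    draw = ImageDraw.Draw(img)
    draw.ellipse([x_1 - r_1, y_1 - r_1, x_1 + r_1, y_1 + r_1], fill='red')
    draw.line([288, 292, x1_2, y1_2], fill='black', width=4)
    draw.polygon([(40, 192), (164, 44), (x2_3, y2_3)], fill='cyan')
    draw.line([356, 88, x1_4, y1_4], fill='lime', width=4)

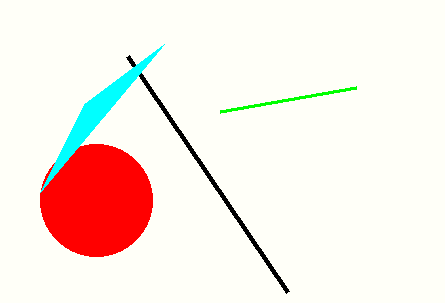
x_1 = 96; y_1 = 200; r_1 = 56; x1_2 = 128; y1_2 = 56; x2_3 = 84; y2_3 = 104; x1_4 = 220; y1_4 = 112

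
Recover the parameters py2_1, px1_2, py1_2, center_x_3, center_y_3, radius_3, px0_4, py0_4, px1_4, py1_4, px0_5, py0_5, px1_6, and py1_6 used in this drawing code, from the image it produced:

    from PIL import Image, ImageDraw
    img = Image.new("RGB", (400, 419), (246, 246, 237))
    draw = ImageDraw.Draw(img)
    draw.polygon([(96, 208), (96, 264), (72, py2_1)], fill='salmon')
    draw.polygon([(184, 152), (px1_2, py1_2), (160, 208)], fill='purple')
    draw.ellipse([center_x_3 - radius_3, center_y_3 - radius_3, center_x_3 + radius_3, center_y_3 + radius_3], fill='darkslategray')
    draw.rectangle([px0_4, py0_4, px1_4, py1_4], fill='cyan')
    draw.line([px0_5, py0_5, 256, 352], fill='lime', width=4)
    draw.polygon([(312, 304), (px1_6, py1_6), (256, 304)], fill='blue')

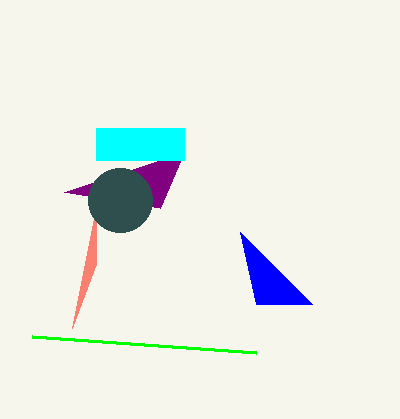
py2_1 = 328
px1_2 = 64
py1_2 = 192
center_x_3 = 120
center_y_3 = 200
radius_3 = 32
px0_4 = 96
py0_4 = 128
px1_4 = 184
py1_4 = 160
px0_5 = 32
py0_5 = 336
px1_6 = 240
py1_6 = 232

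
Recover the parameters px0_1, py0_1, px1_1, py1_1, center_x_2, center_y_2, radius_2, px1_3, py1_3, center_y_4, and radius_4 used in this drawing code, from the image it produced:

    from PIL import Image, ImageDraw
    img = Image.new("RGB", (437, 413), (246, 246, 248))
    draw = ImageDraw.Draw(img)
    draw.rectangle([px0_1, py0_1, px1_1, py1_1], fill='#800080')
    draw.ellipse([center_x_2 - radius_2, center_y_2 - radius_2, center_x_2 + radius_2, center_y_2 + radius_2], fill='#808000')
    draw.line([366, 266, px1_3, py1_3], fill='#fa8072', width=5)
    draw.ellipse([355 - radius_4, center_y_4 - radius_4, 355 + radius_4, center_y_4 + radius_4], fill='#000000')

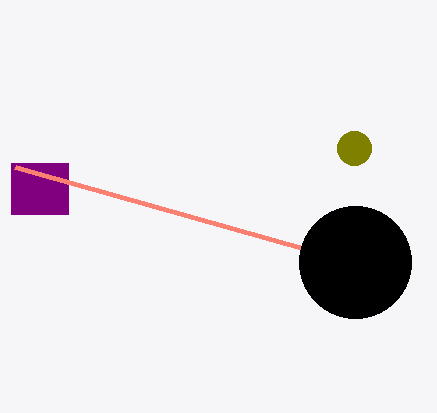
px0_1 = 11; py0_1 = 163; px1_1 = 68; py1_1 = 214; center_x_2 = 354; center_y_2 = 148; radius_2 = 17; px1_3 = 15; py1_3 = 167; center_y_4 = 262; radius_4 = 56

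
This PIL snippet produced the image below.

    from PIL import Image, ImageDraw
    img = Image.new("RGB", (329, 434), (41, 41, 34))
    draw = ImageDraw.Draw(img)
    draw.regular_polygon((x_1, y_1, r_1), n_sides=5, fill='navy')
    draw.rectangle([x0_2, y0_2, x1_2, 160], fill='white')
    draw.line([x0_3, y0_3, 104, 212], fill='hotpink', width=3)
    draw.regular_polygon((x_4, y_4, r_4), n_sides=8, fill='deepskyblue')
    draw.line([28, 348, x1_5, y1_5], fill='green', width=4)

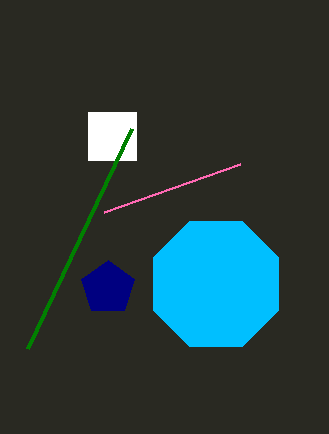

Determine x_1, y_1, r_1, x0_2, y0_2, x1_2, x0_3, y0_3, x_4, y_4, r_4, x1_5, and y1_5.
x_1 = 108; y_1 = 288; r_1 = 28; x0_2 = 88; y0_2 = 112; x1_2 = 136; x0_3 = 240; y0_3 = 164; x_4 = 216; y_4 = 284; r_4 = 68; x1_5 = 132; y1_5 = 128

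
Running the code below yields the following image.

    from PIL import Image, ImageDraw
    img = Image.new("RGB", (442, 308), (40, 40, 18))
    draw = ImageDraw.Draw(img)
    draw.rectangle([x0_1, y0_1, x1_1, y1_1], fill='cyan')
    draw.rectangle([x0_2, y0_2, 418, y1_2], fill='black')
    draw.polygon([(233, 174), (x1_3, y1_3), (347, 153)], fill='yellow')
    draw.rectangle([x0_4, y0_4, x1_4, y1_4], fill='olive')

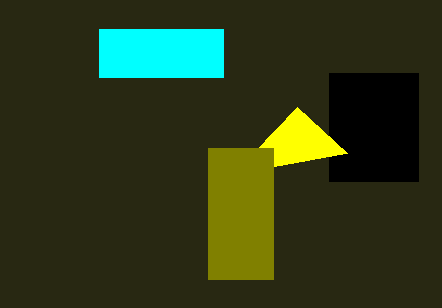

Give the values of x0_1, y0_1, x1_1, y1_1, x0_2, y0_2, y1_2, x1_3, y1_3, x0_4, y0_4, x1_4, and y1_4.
x0_1 = 99, y0_1 = 29, x1_1 = 223, y1_1 = 77, x0_2 = 329, y0_2 = 73, y1_2 = 181, x1_3 = 297, y1_3 = 107, x0_4 = 208, y0_4 = 148, x1_4 = 273, y1_4 = 279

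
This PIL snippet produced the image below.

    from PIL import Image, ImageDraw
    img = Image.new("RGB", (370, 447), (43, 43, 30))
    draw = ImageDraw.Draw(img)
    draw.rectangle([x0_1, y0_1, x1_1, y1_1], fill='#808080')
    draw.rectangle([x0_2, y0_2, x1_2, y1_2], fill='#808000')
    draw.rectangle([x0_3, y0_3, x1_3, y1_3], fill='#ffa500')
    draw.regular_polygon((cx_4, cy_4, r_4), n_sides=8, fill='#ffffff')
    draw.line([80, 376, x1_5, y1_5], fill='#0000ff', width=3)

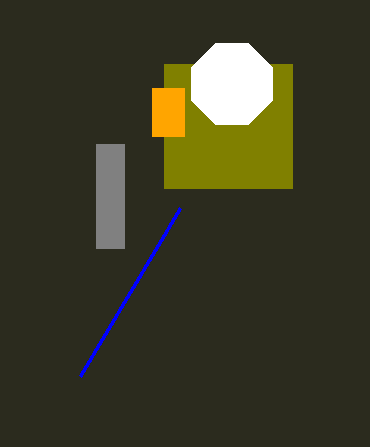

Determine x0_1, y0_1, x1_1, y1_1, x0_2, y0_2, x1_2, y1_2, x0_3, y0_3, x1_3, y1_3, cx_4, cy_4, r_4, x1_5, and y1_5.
x0_1 = 96; y0_1 = 144; x1_1 = 124; y1_1 = 248; x0_2 = 164; y0_2 = 64; x1_2 = 292; y1_2 = 188; x0_3 = 152; y0_3 = 88; x1_3 = 184; y1_3 = 136; cx_4 = 232; cy_4 = 84; r_4 = 44; x1_5 = 180; y1_5 = 208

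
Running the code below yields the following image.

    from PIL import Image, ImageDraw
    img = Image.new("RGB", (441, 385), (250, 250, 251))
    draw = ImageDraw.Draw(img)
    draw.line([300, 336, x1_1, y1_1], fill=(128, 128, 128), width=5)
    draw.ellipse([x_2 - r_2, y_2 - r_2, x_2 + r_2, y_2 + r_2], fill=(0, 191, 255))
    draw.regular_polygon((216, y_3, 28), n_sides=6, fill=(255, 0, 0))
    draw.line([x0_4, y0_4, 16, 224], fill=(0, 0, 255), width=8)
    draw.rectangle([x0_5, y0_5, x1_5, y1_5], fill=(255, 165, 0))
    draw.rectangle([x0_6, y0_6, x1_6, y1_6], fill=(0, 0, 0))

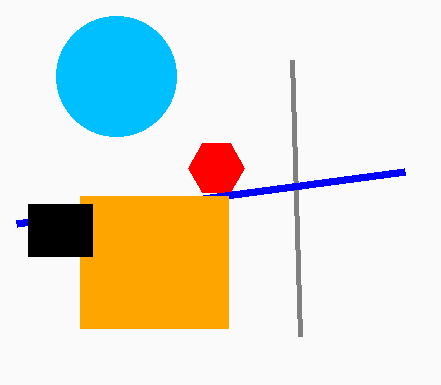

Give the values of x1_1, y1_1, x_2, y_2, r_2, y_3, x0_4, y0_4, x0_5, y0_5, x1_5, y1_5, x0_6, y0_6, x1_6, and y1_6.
x1_1 = 292; y1_1 = 60; x_2 = 116; y_2 = 76; r_2 = 60; y_3 = 168; x0_4 = 404; y0_4 = 172; x0_5 = 80; y0_5 = 196; x1_5 = 228; y1_5 = 328; x0_6 = 28; y0_6 = 204; x1_6 = 92; y1_6 = 256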